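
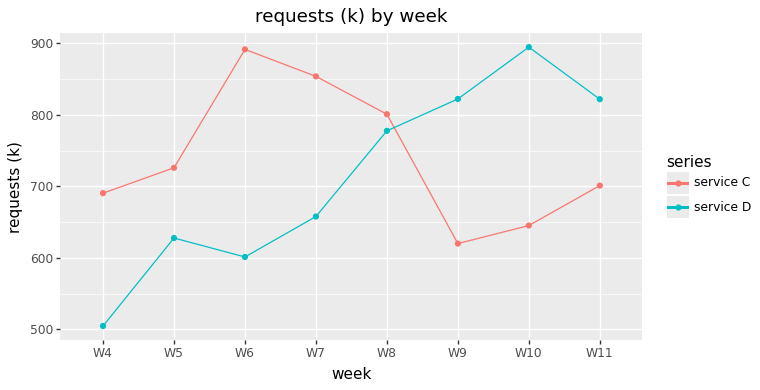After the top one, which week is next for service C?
Top 3 for service C: W6 ≈ 900, W7 ≈ 850, W8 ≈ 800.

W7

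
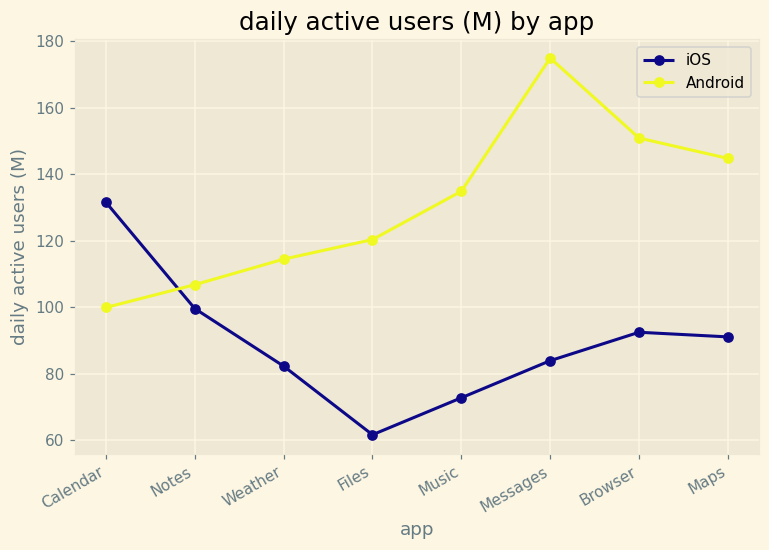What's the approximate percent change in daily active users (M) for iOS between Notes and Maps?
≈ -10%

Notes ≈ 100, Maps ≈ 90; (90 − 100) / 100 ≈ -10%.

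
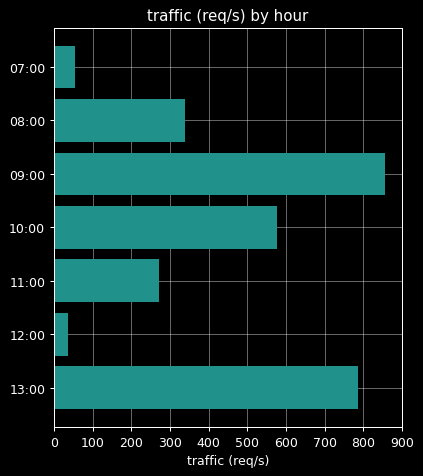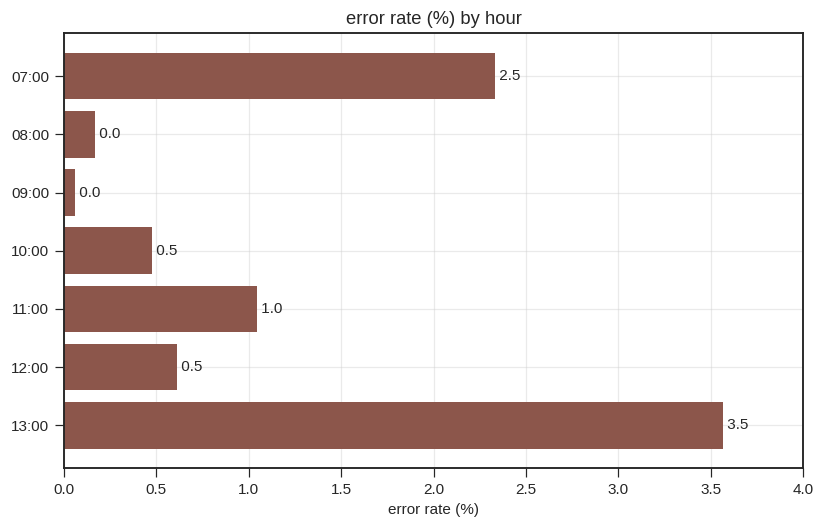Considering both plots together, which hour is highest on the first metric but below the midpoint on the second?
09:00

Chart 2 median error rate (%) ≈ 0.5; below-median hours: 08:00, 09:00, 10:00. Among those, 09:00 has the highest traffic (req/s) (≈ 900).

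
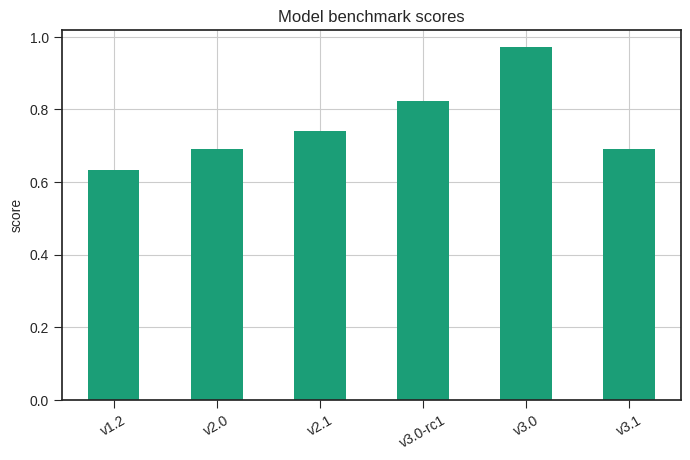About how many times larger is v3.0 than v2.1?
≈ 1.43×

v3.0 ≈ 1.0, v2.1 ≈ 0.7; 1.0/0.7 ≈ 1.43.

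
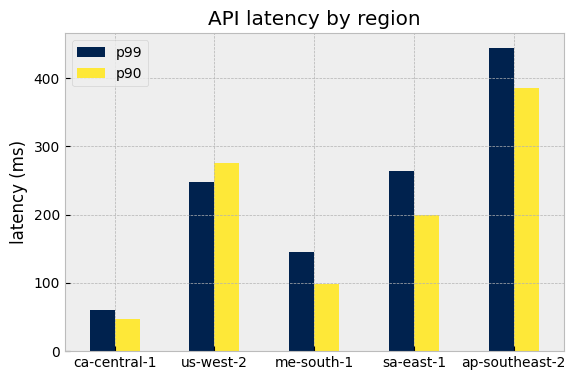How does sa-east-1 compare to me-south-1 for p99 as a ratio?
sa-east-1 ≈ 250, me-south-1 ≈ 150; 250/150 ≈ 1.67.

≈ 1.67×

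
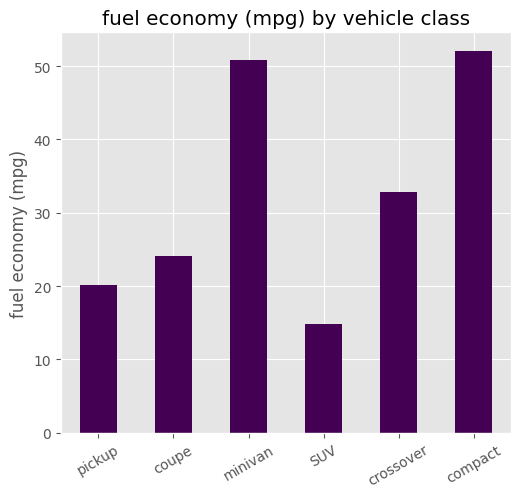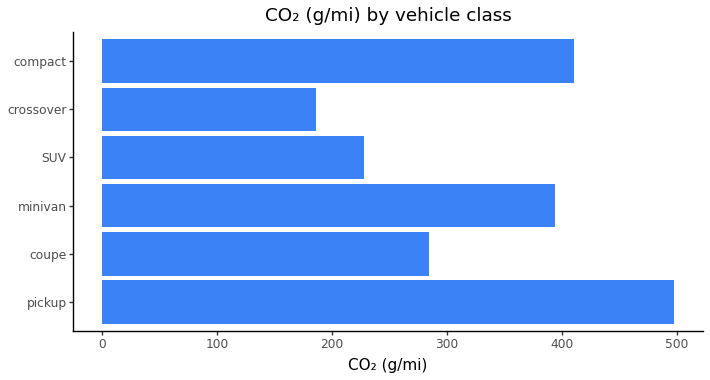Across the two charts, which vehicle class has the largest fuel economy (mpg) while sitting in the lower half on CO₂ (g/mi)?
Chart 2 median CO₂ (g/mi) ≈ 350; below-median vehicle classes: coupe, SUV, crossover. Among those, crossover has the highest fuel economy (mpg) (≈ 35).

crossover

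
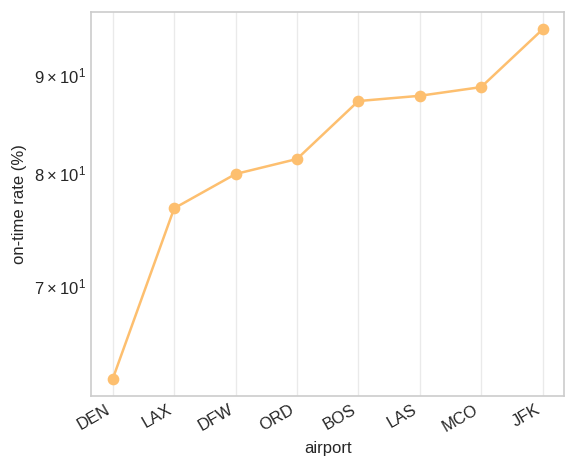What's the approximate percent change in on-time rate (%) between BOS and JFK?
BOS ≈ 85, JFK ≈ 95; (95 − 85) / 85 ≈ +11.8%.

≈ +11.8%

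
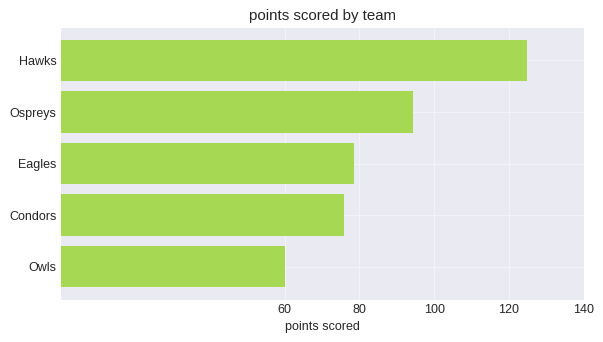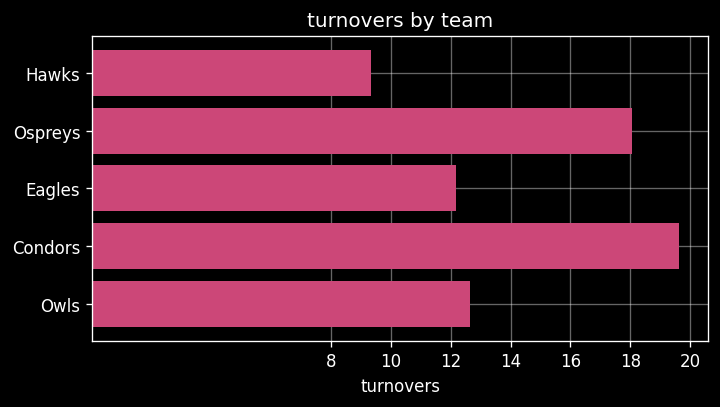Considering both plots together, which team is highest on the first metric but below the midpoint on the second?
Hawks

Chart 2 median turnovers ≈ 12; below-median teams: Hawks, Eagles. Among those, Hawks has the highest points scored (≈ 120).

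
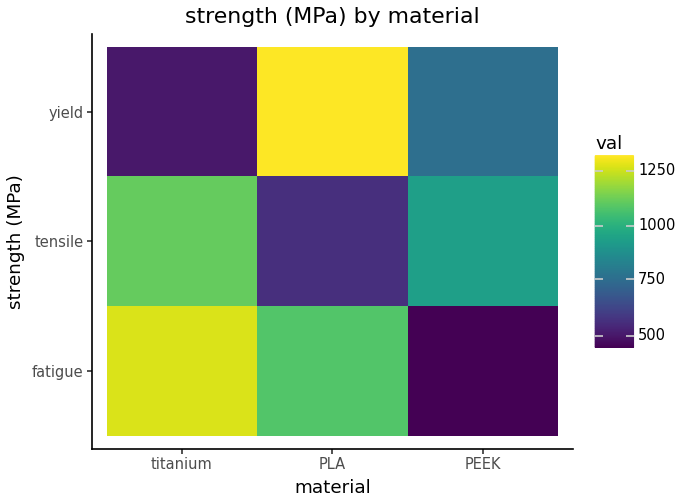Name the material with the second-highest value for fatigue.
PLA

Top 3 for fatigue: titanium ≈ 1300, PLA ≈ 1100, PEEK ≈ 400.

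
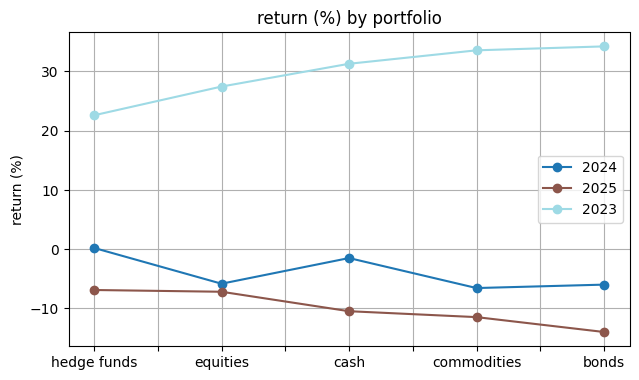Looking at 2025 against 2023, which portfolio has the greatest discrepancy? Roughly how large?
bonds, ≈ 50 %

bonds: 2025 ≈ -15, 2023 ≈ 35 → gap ≈ 50. Next-largest (commodities) is only ≈ 45.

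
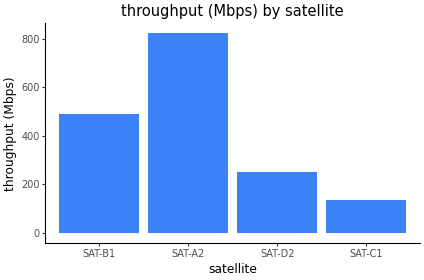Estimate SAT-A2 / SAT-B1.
SAT-A2 ≈ 800, SAT-B1 ≈ 500; 800/500 ≈ 1.6.

≈ 1.6×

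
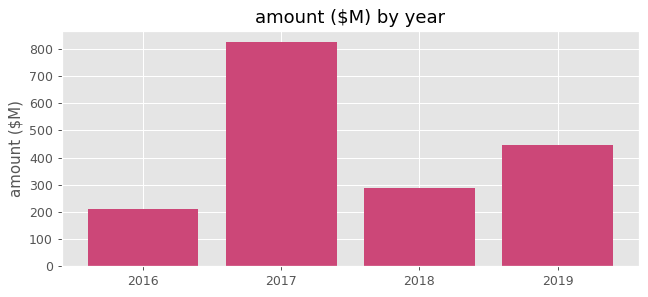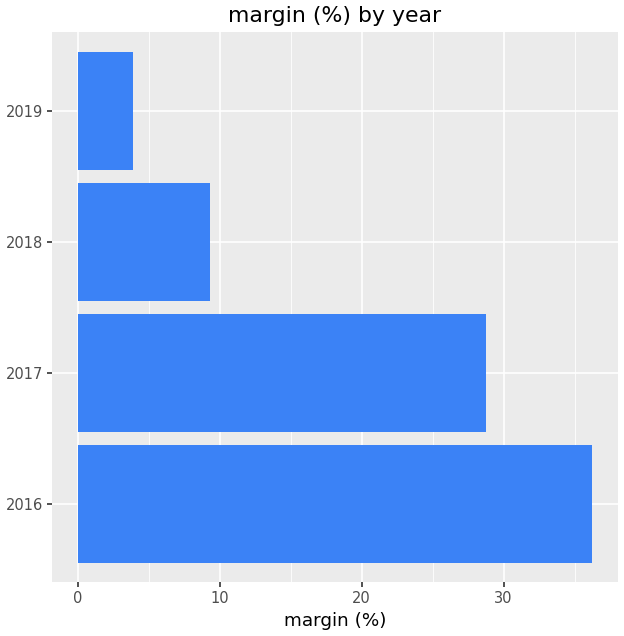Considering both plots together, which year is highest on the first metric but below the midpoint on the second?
Chart 2 median margin (%) ≈ 20; below-median years: 2018, 2019. Among those, 2019 has the highest amount ($M) (≈ 400).

2019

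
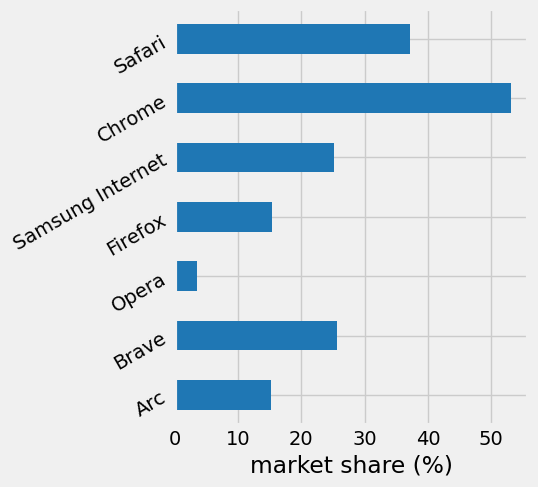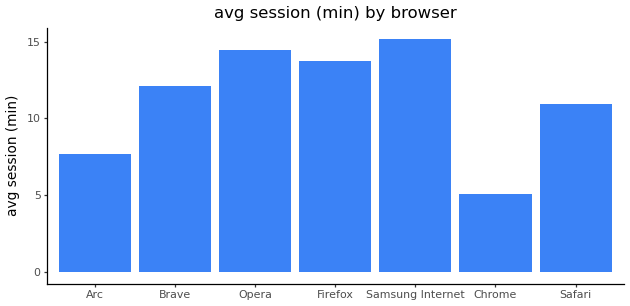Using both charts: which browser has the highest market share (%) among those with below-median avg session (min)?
Chart 2 median avg session (min) ≈ 12; below-median browsers: Arc, Chrome, Safari. Among those, Chrome has the highest market share (%) (≈ 55).

Chrome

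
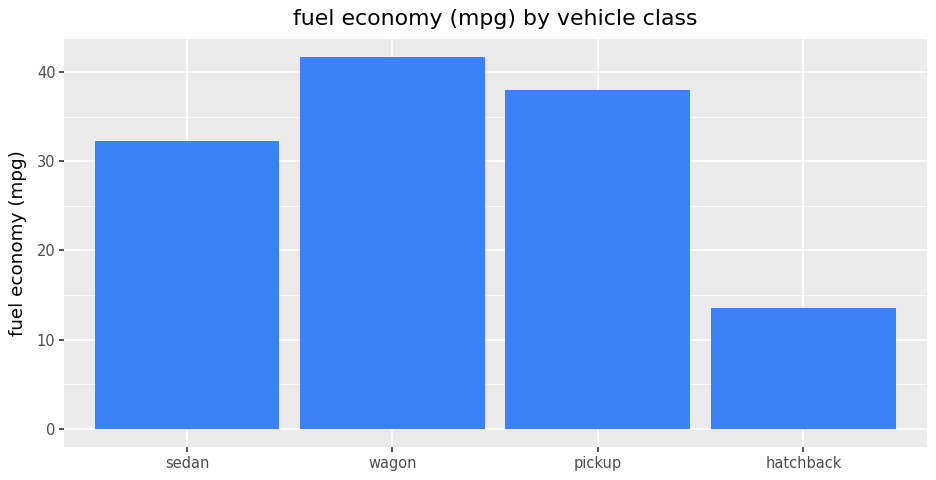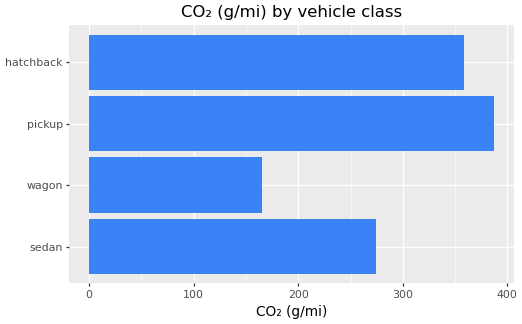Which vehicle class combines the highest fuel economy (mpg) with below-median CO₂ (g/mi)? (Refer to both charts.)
Chart 2 median CO₂ (g/mi) ≈ 300; below-median vehicle classes: sedan, wagon. Among those, wagon has the highest fuel economy (mpg) (≈ 40).

wagon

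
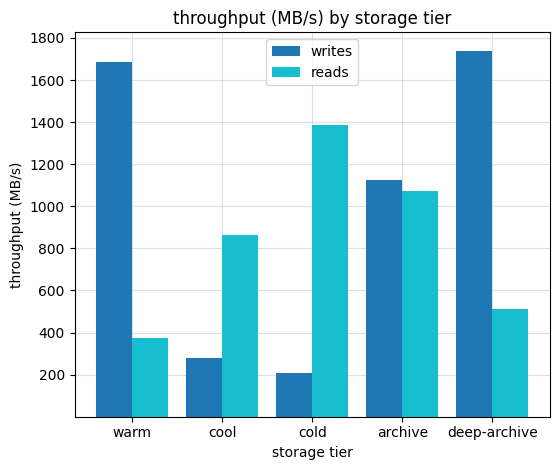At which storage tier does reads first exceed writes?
warm: reads ≈ 400 vs writes ≈ 1600 (not yet); cool: reads ≈ 800 vs writes ≈ 200 (first crossover).

cool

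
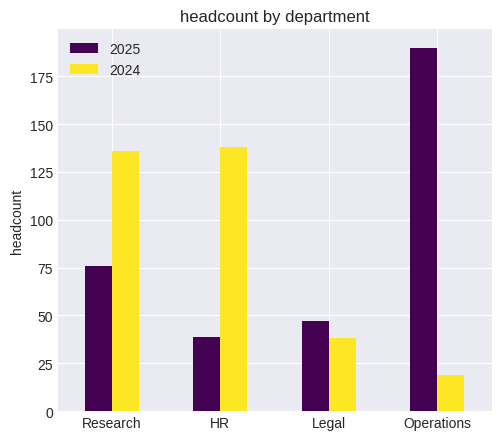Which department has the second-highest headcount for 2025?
Research

Top 3 for 2025: Operations ≈ 200, Research ≈ 80, Legal ≈ 40.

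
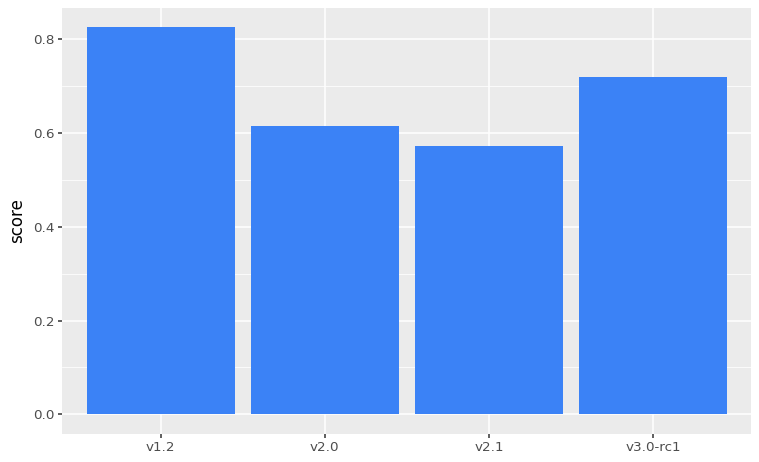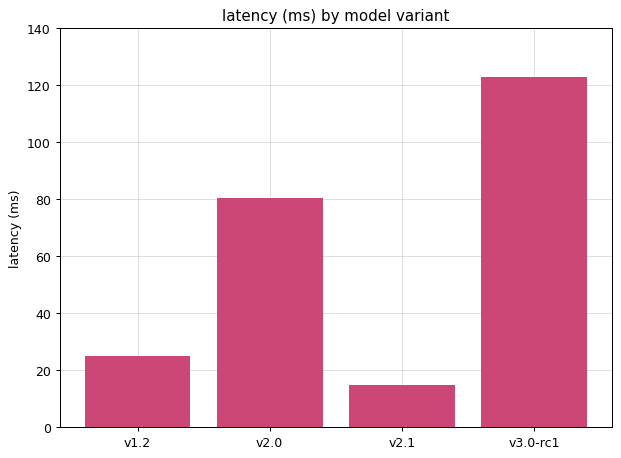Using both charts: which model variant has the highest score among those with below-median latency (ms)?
Chart 2 median latency (ms) ≈ 60; below-median model variants: v1.2, v2.1. Among those, v1.2 has the highest score (≈ 0.8).

v1.2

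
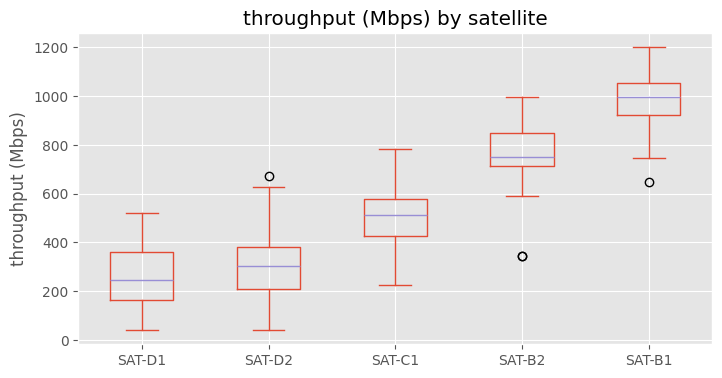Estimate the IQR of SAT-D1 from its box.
≈ 200

Q3 ≈ 400, Q1 ≈ 200; IQR ≈ 200.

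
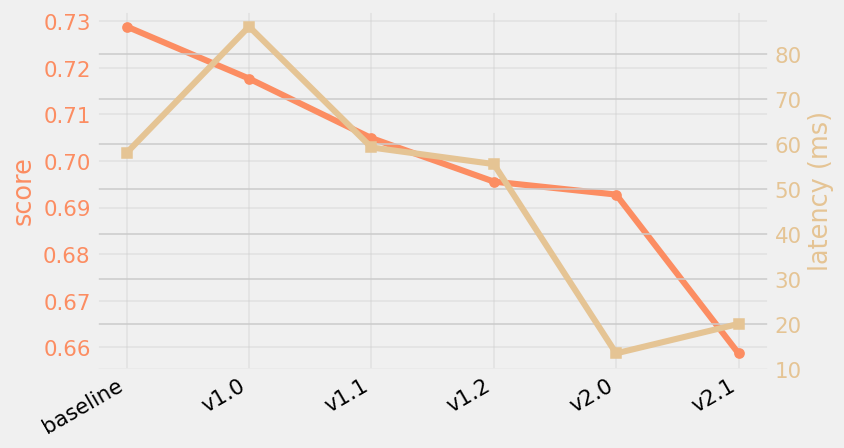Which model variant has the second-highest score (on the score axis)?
v1.0

Top 3 (on the score axis): baseline ≈ 0.73, v1.0 ≈ 0.72, v1.1 ≈ 0.70.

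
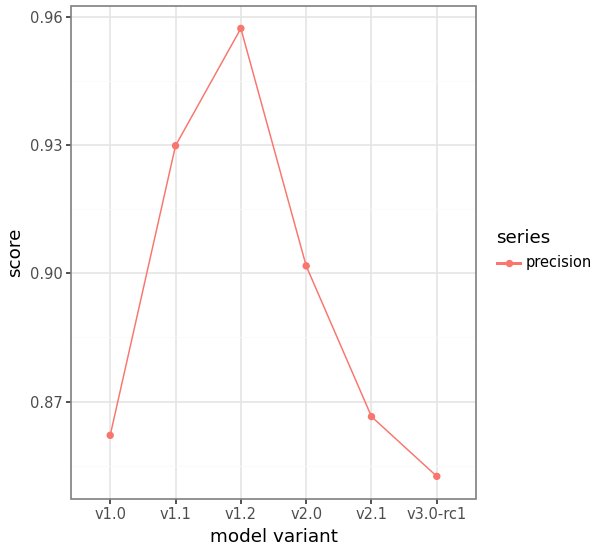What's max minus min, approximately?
Max v1.2 ≈ 0.96, min v3.0-rc1 ≈ 0.85; range ≈ 0.11.

≈ 0.11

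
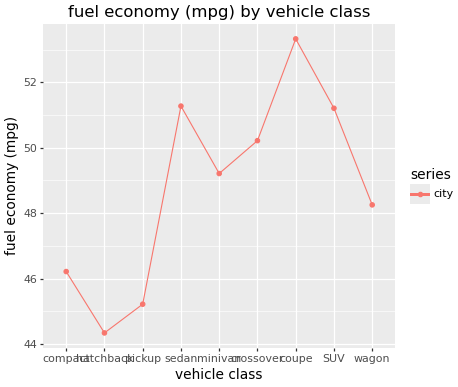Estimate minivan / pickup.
≈ 1.09×

minivan ≈ 49, pickup ≈ 45; 49/45 ≈ 1.09.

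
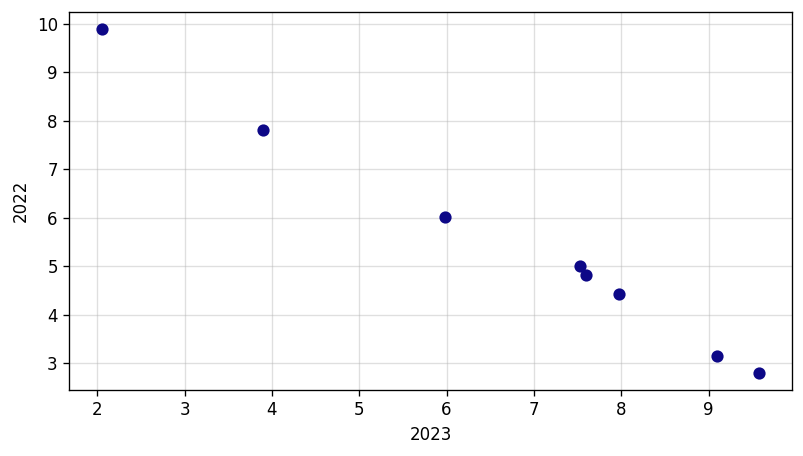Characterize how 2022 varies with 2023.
Points are negatively correlated; strong (|r| ≈ 1.0).

negative, strong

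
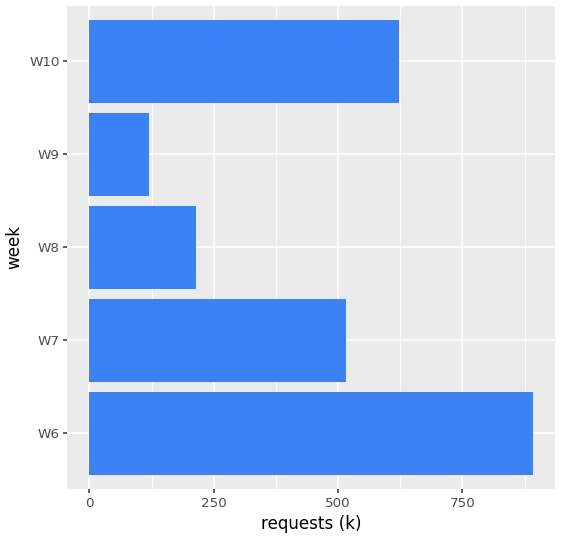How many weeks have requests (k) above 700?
1

Above 700: W6.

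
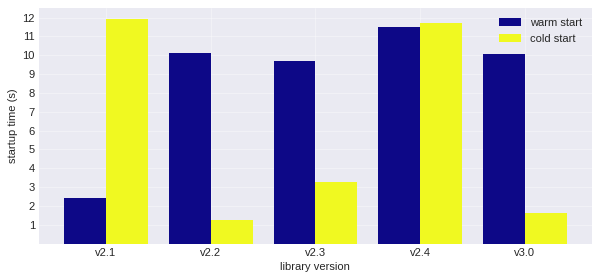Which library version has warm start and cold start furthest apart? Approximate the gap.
v2.1, ≈ 10 s

v2.1: warm start ≈ 2, cold start ≈ 12 → gap ≈ 10. Next-largest (v2.2) is only ≈ 9.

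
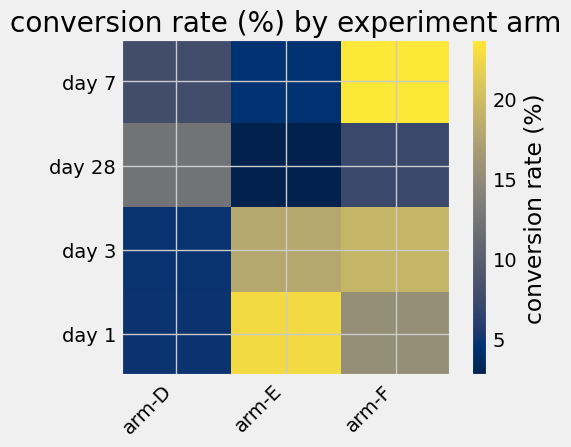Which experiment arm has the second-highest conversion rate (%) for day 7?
arm-D

Top 3 for day 7: arm-F ≈ 24, arm-D ≈ 8, arm-E ≈ 4.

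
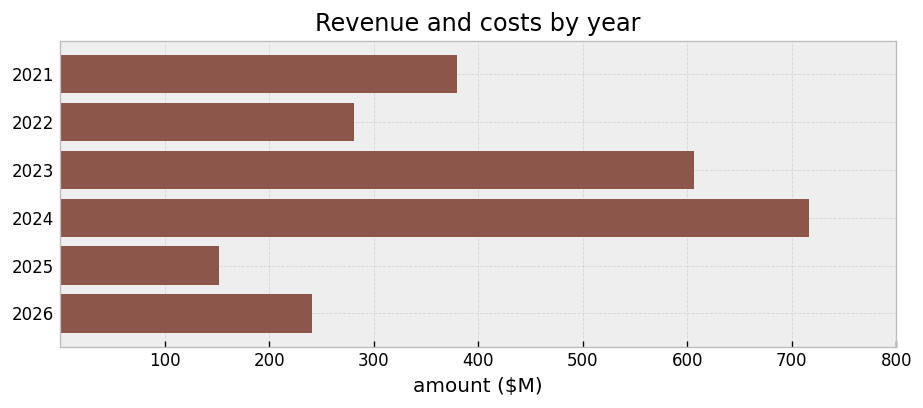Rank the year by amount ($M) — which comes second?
2023

Top 3: 2024 ≈ 700, 2023 ≈ 600, 2021 ≈ 400.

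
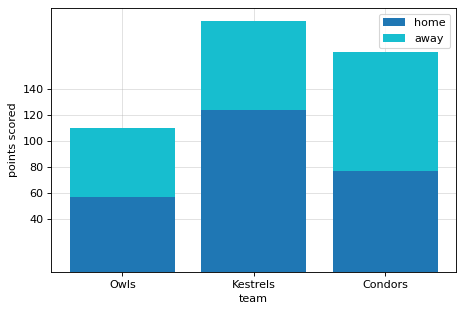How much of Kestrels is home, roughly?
≈ 120

home top ≈ 120, bottom ≈ 0; segment ≈ 120.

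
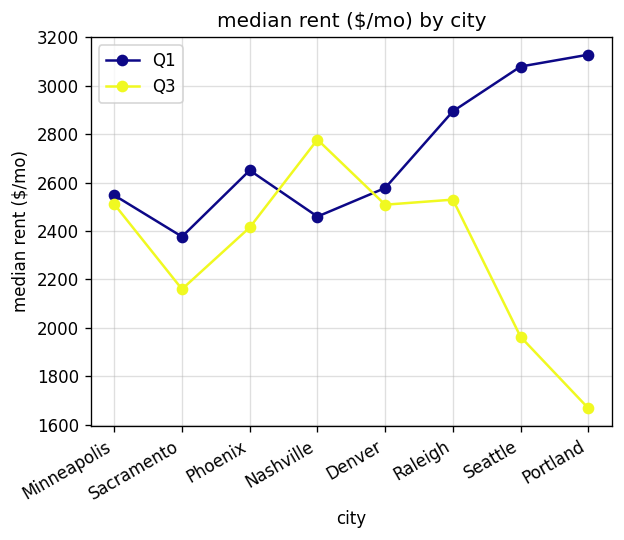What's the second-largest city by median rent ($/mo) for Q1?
Top 3 for Q1: Portland ≈ 3200, Seattle ≈ 3000, Raleigh ≈ 2800.

Seattle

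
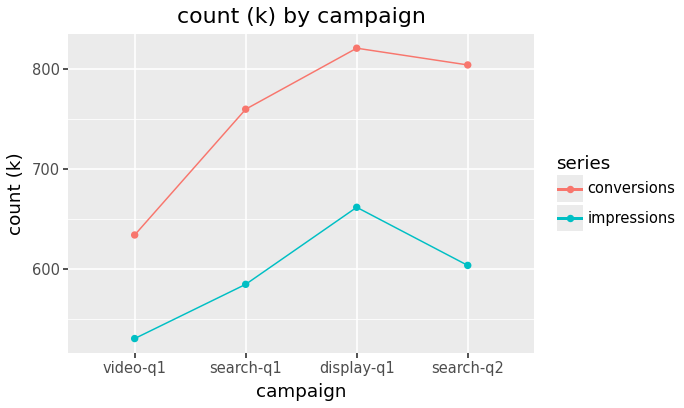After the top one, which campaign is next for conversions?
Top 3 for conversions: display-q1 ≈ 825, search-q2 ≈ 800, search-q1 ≈ 750.

search-q2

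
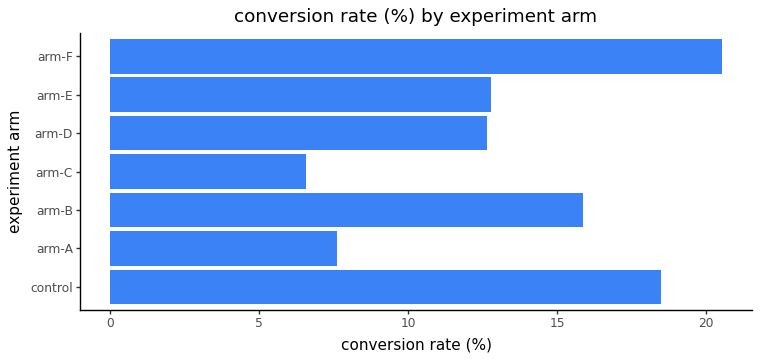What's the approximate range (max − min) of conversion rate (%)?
≈ 14

Max arm-F ≈ 20, min arm-C ≈ 6; range ≈ 14.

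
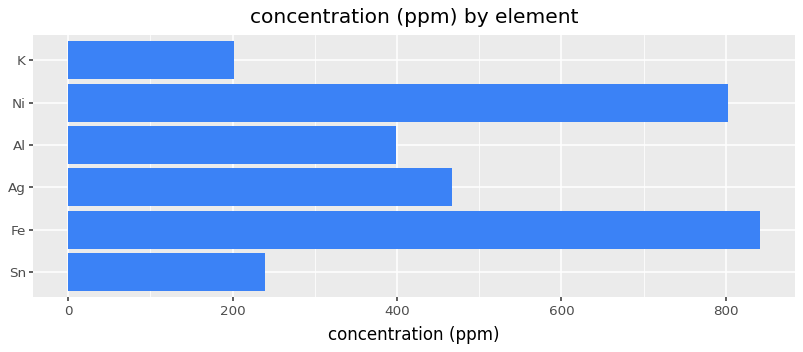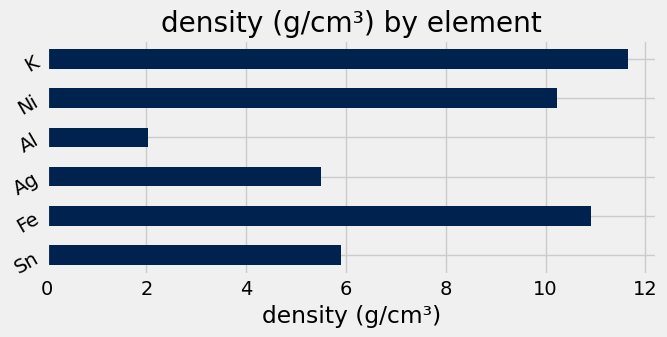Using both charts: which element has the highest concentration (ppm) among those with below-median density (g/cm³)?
Ag

Chart 2 median density (g/cm³) ≈ 8; below-median elements: Sn, Ag, Al. Among those, Ag has the highest concentration (ppm) (≈ 500).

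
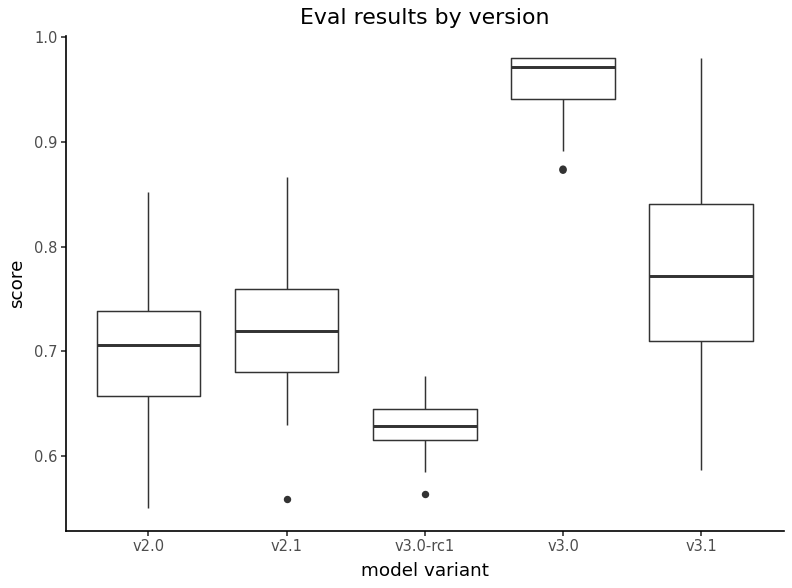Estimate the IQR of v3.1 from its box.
Q3 ≈ 0.85, Q1 ≈ 0.70; IQR ≈ 0.15.

≈ 0.15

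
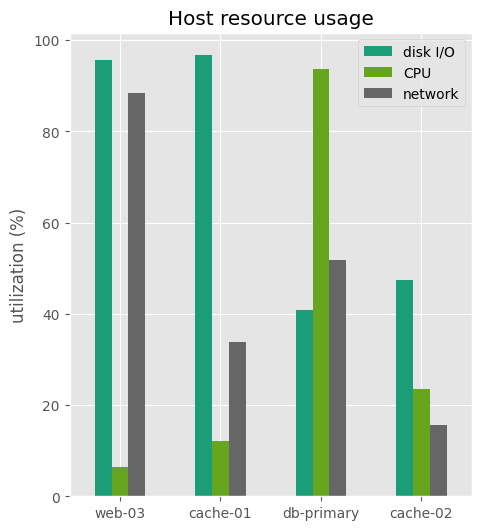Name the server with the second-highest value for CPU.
Top 3 for CPU: db-primary ≈ 90, cache-02 ≈ 20, cache-01 ≈ 10.

cache-02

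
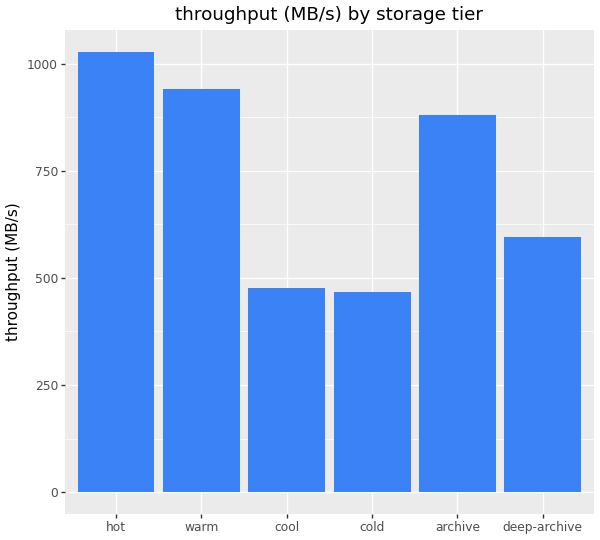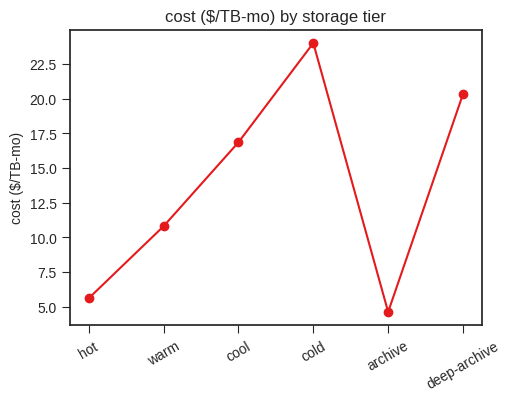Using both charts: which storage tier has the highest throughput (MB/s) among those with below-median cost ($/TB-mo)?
Chart 2 median cost ($/TB-mo) ≈ 15; below-median storage tiers: hot, warm, archive. Among those, hot has the highest throughput (MB/s) (≈ 1000).

hot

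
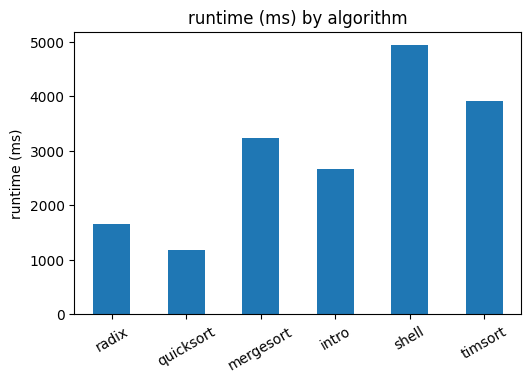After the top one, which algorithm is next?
Top 3: shell ≈ 5000, timsort ≈ 4000, mergesort ≈ 3000.

timsort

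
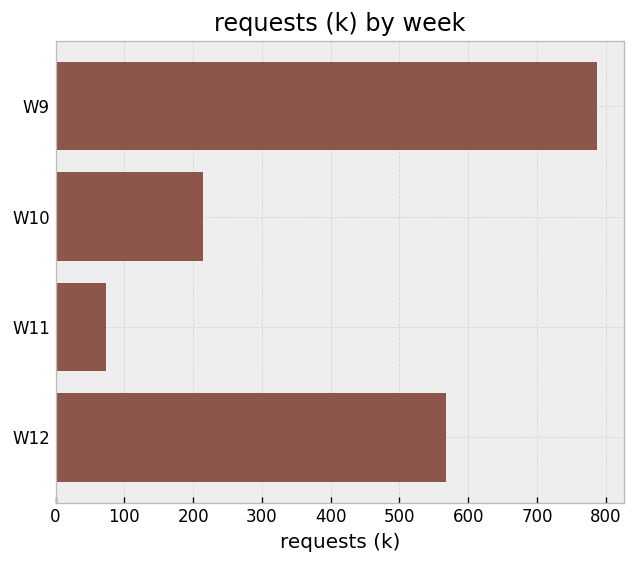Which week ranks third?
Top 4: W9 ≈ 800, W12 ≈ 600, W10 ≈ 200, W11 ≈ 100.

W10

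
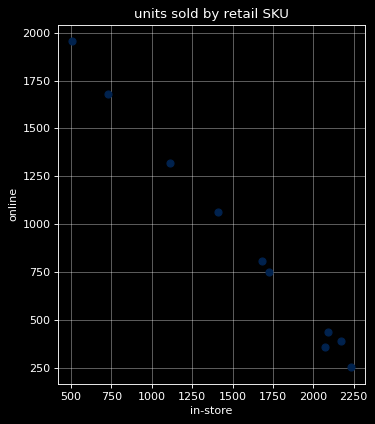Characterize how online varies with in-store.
Points are negatively correlated; strong (|r| ≈ 1.0).

negative, strong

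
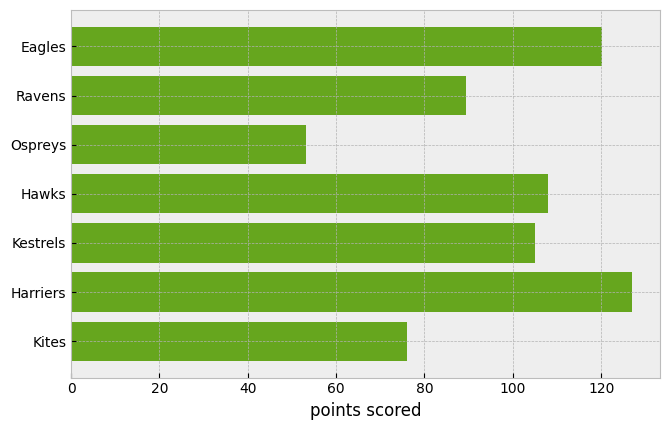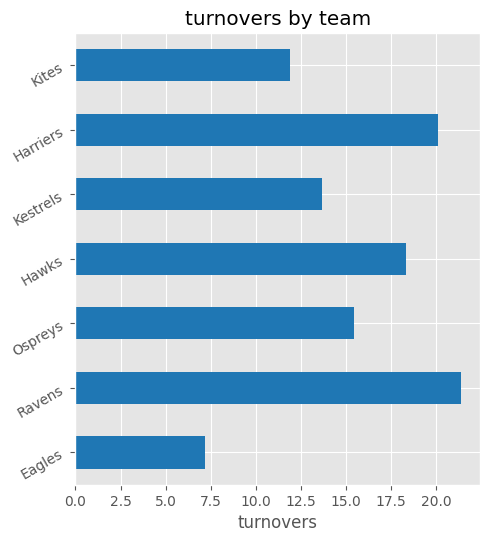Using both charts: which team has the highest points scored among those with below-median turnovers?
Chart 2 median turnovers ≈ 16; below-median teams: Eagles, Kestrels, Kites. Among those, Eagles has the highest points scored (≈ 120).

Eagles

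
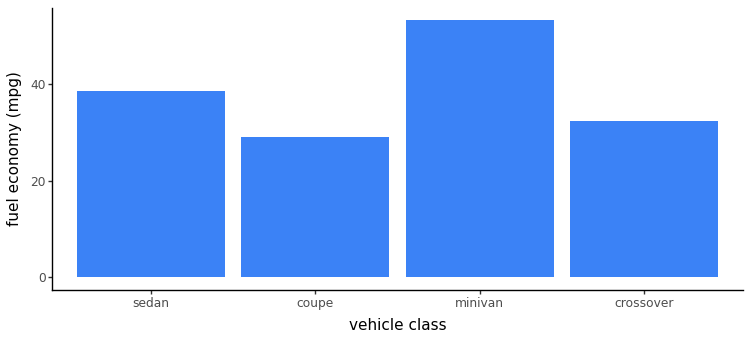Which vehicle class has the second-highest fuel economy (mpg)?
sedan

Top 3: minivan ≈ 55, sedan ≈ 40, crossover ≈ 30.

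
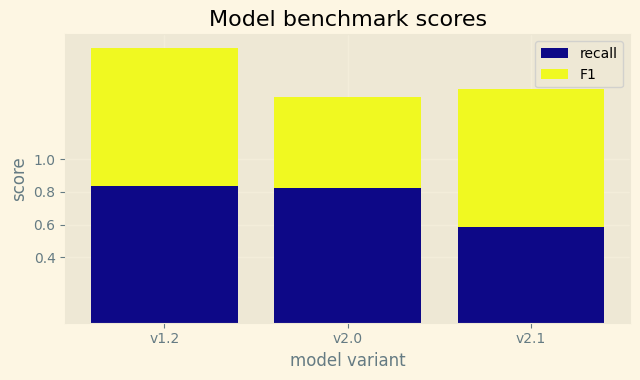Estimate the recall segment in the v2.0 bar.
≈ 0.8

recall top ≈ 0.8, bottom ≈ 0.0; segment ≈ 0.8.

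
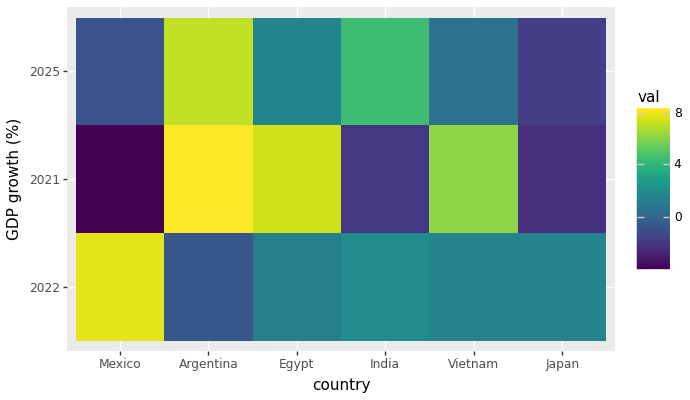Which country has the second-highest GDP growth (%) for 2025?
India

Top 3 for 2025: Argentina ≈ 8, India ≈ 4, Egypt ≈ 2.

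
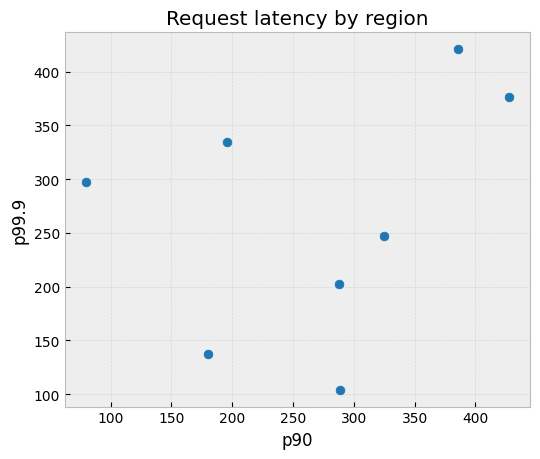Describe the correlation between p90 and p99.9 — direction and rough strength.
Points are positively correlated; weak (|r| ≈ 0.3).

positive, weak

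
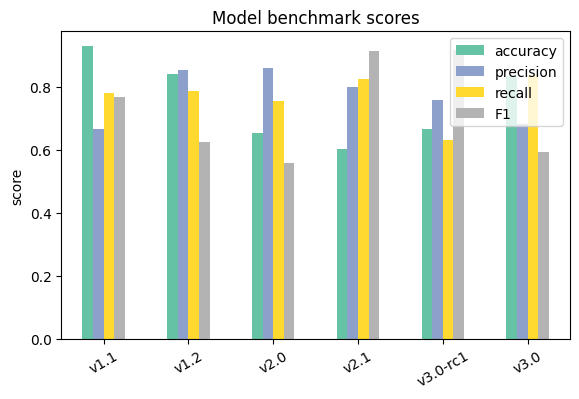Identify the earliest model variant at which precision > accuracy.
v1.2

v1.1: precision ≈ 0.7 vs accuracy ≈ 0.9 (not yet); v1.2: precision ≈ 0.9 vs accuracy ≈ 0.8 (first crossover).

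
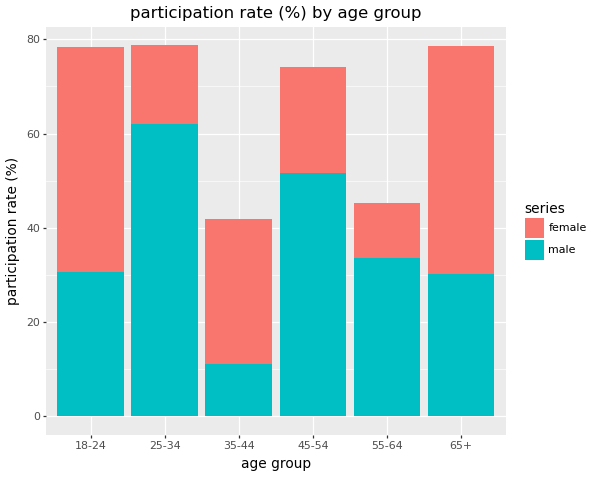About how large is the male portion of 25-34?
≈ 60

male top ≈ 60, bottom ≈ 0; segment ≈ 60.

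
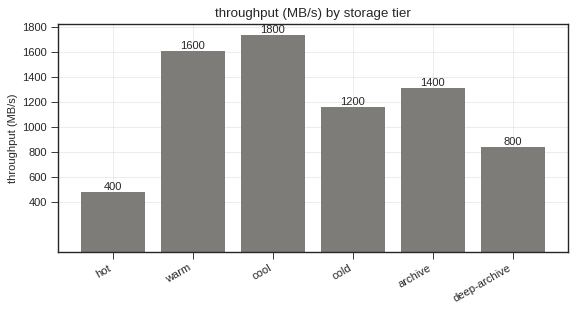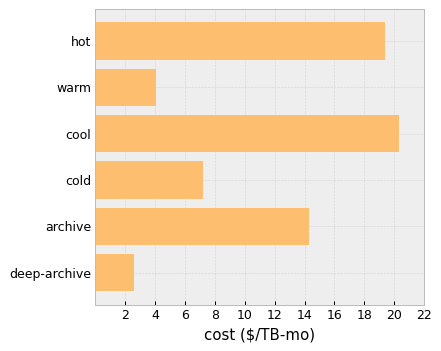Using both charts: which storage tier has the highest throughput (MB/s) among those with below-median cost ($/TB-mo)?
warm

Chart 2 median cost ($/TB-mo) ≈ 10; below-median storage tiers: warm, cold, deep-archive. Among those, warm has the highest throughput (MB/s) (≈ 1600).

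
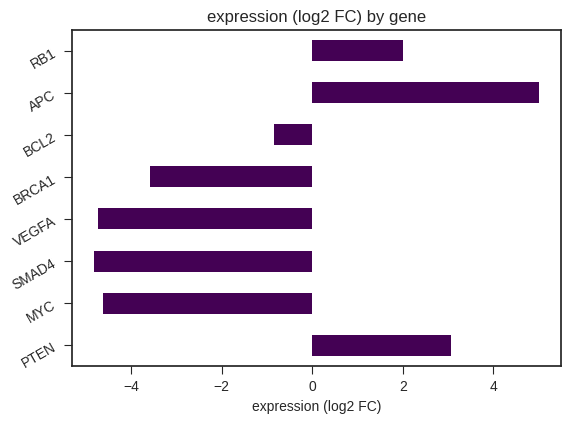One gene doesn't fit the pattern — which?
APC ≈ 5; the rest sit between ≈ -5 and ≈ 3.

APC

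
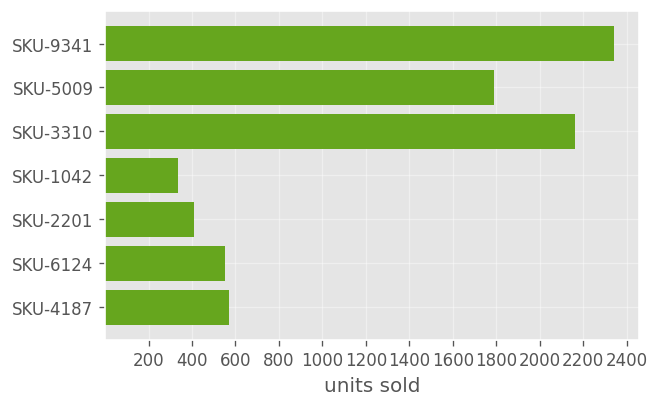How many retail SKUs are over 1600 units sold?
3

Above 1600: SKU-9341, SKU-5009, SKU-3310.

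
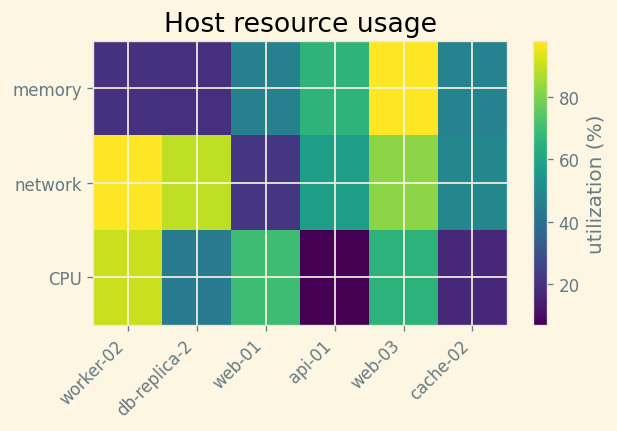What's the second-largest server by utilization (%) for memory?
api-01

Top 3 for memory: web-03 ≈ 100, api-01 ≈ 70, cache-02 ≈ 50.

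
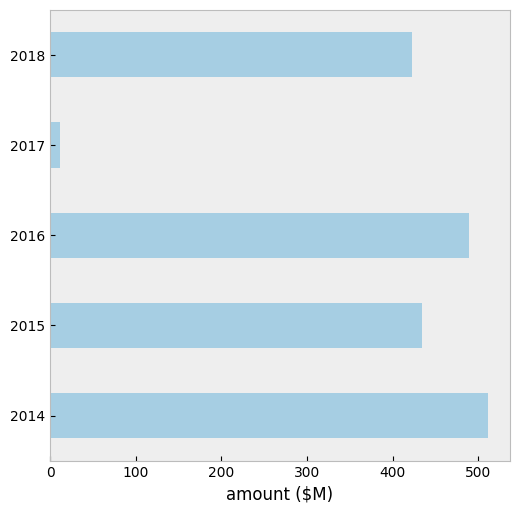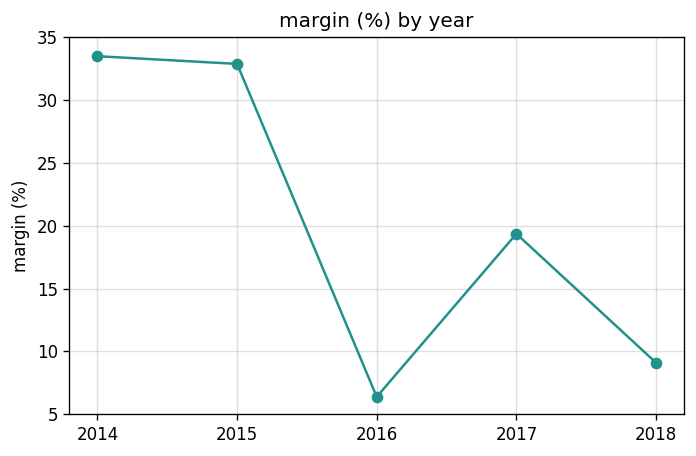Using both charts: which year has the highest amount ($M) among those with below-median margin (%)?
Chart 2 median margin (%) ≈ 20; below-median years: 2016, 2018. Among those, 2016 has the highest amount ($M) (≈ 500).

2016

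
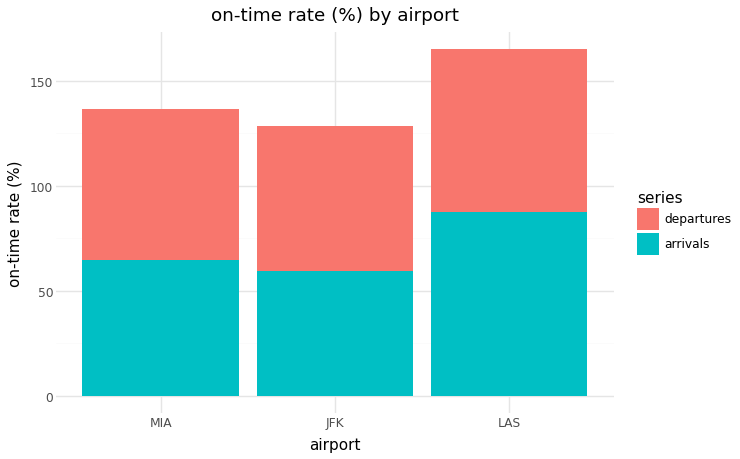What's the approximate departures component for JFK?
departures top ≈ 120, bottom ≈ 60; segment ≈ 60.

≈ 60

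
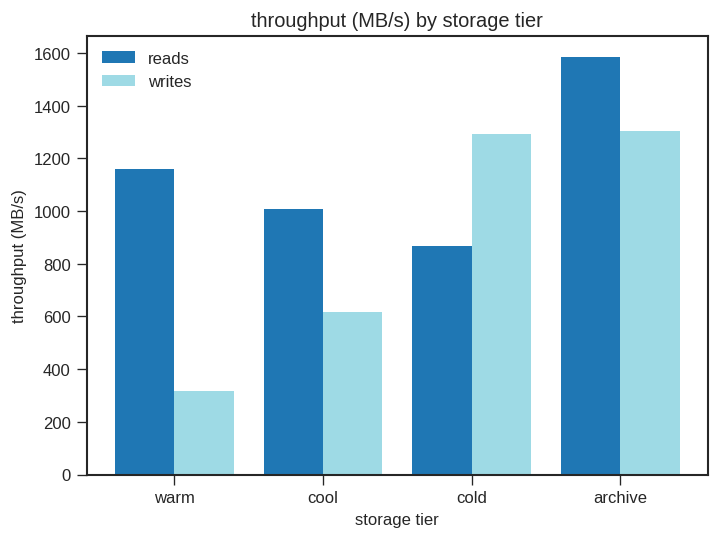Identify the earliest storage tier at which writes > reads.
cold

cool: writes ≈ 600 vs reads ≈ 1000 (not yet); cold: writes ≈ 1200 vs reads ≈ 800 (first crossover).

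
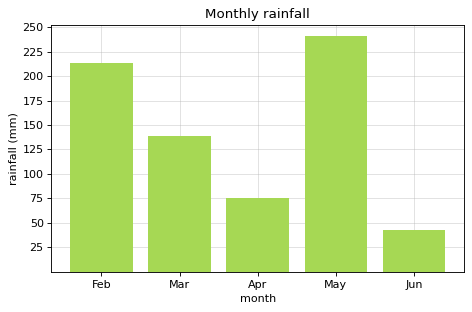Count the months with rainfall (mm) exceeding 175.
Above 175: Feb, May.

2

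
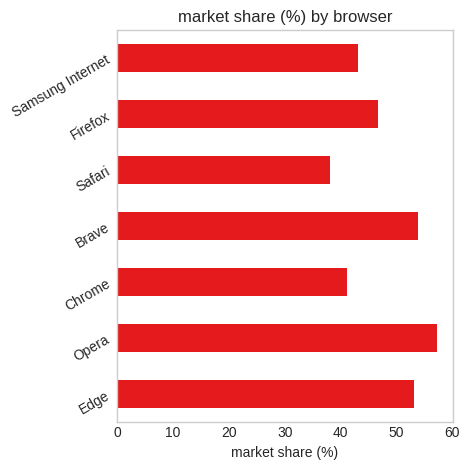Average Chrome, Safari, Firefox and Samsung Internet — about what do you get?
≈ 42

(40 + 40 + 45 + 45) / 4 ≈ 42.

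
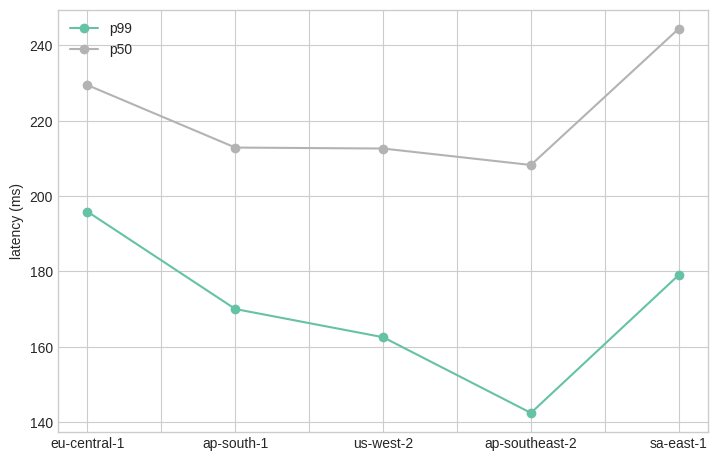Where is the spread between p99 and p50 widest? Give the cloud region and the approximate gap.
ap-southeast-2: p99 ≈ 140, p50 ≈ 210 → gap ≈ 70. Next-largest (sa-east-1) is only ≈ 60.

ap-southeast-2, ≈ 70 ms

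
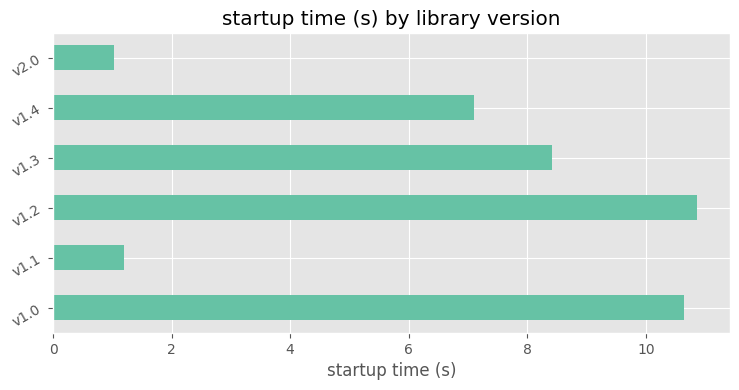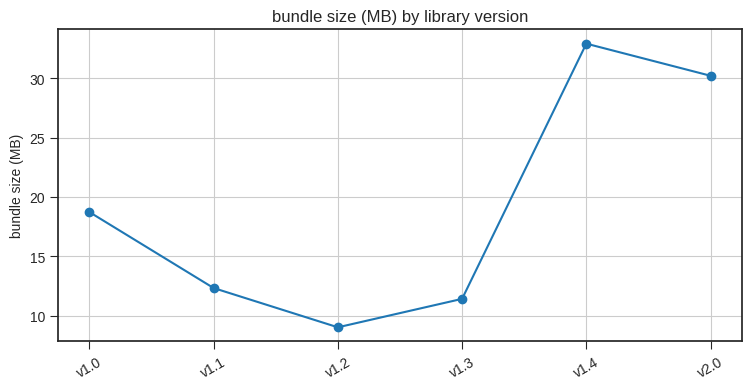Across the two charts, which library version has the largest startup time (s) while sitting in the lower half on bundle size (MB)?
v1.2

Chart 2 median bundle size (MB) ≈ 15; below-median library versions: v1.1, v1.2, v1.3. Among those, v1.2 has the highest startup time (s) (≈ 11).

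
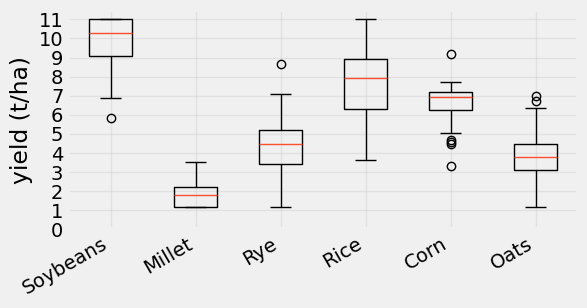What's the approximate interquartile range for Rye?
≈ 2

Q3 ≈ 5, Q1 ≈ 3; IQR ≈ 2.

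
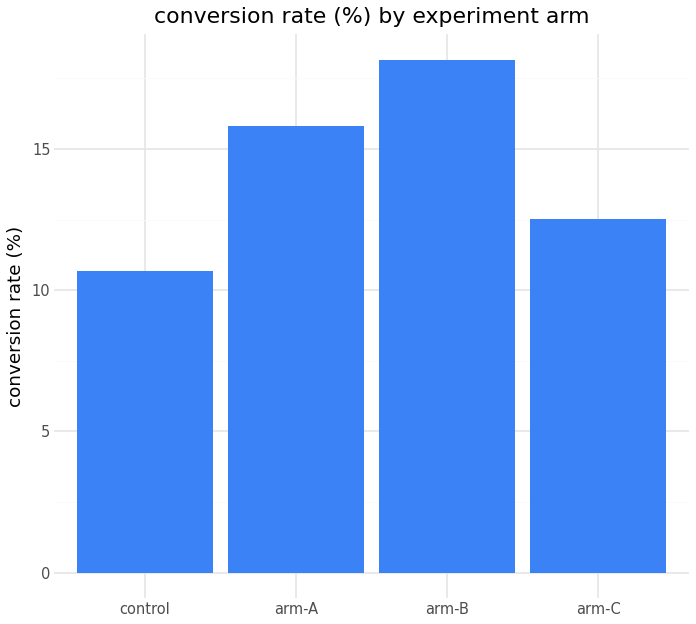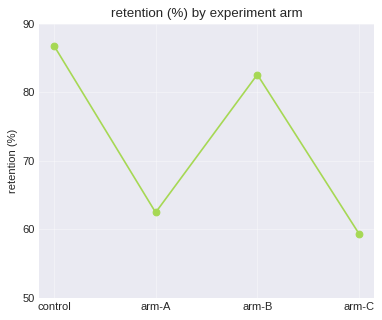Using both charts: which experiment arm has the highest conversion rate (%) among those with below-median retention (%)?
Chart 2 median retention (%) ≈ 70; below-median experiment arms: arm-A, arm-C. Among those, arm-A has the highest conversion rate (%) (≈ 16).

arm-A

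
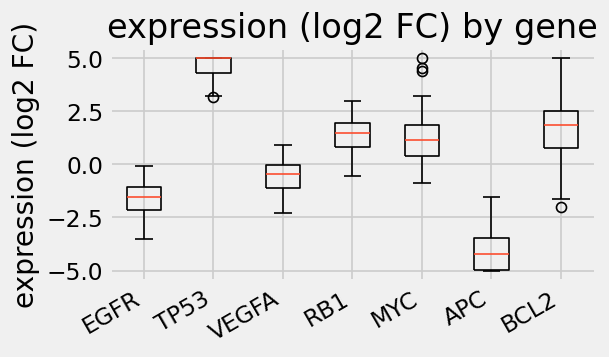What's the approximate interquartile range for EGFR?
≈ 1

Q3 ≈ -1, Q1 ≈ -2; IQR ≈ 1.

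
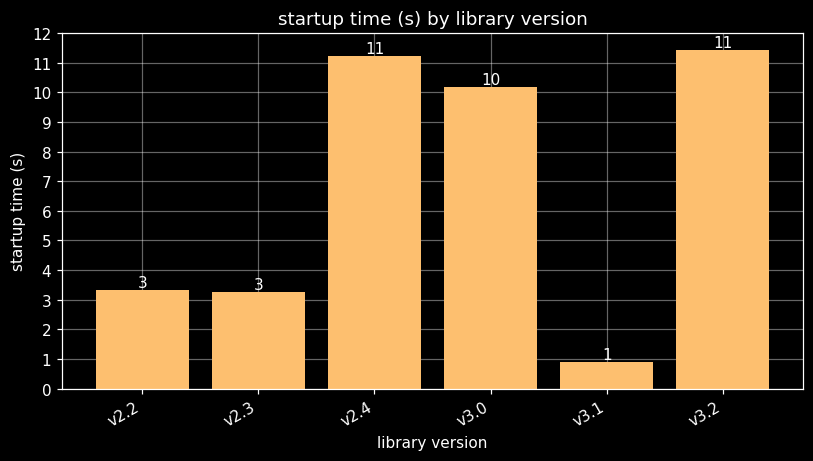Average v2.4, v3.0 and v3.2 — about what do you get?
≈ 11

(11 + 10 + 11) / 3 ≈ 11.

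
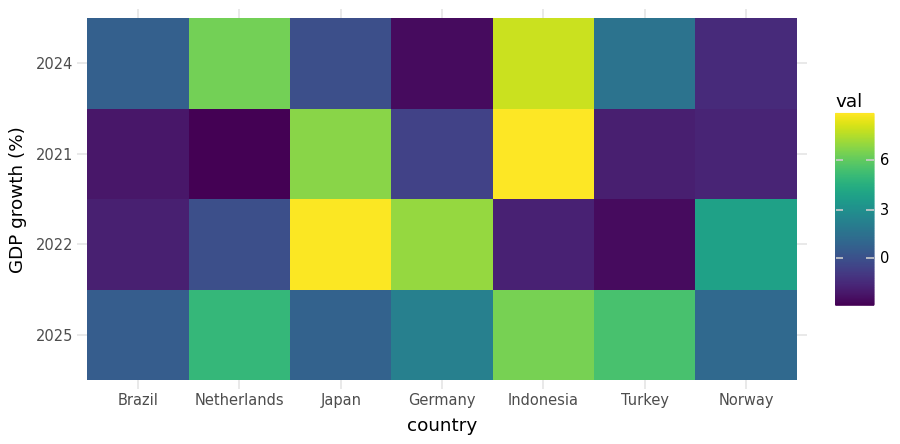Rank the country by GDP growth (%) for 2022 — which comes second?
Germany

Top 3 for 2022: Japan ≈ 9, Germany ≈ 7, Norway ≈ 4.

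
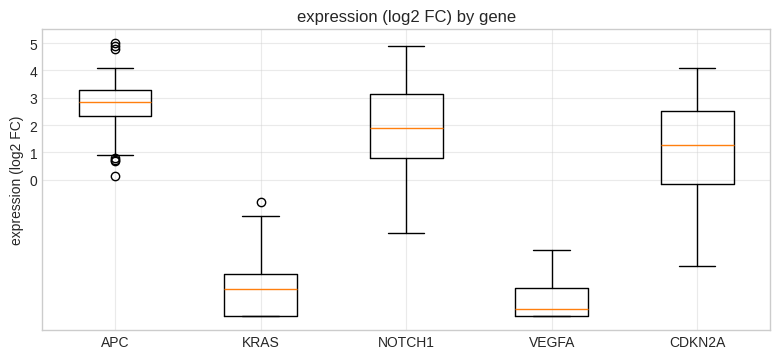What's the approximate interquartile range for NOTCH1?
≈ 2

Q3 ≈ 3, Q1 ≈ 1; IQR ≈ 2.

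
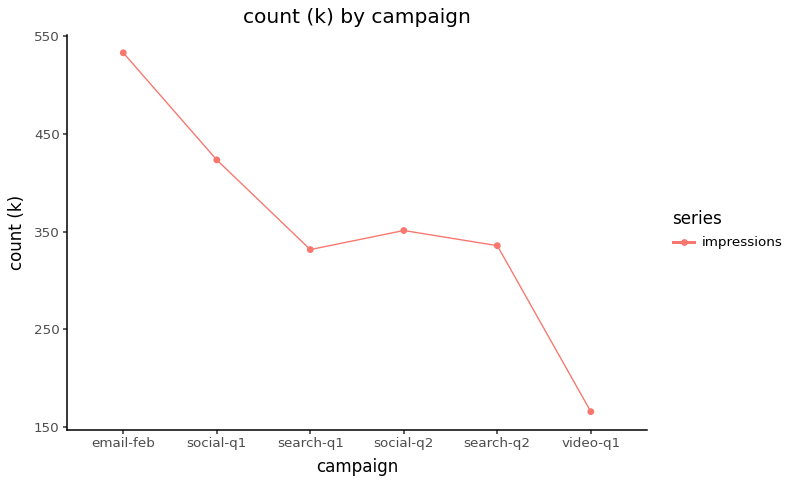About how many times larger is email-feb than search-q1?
email-feb ≈ 550, search-q1 ≈ 350; 550/350 ≈ 1.57.

≈ 1.57×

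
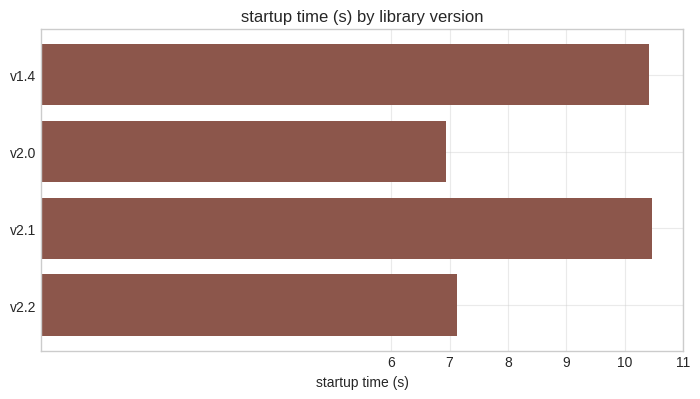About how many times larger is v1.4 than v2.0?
v1.4 ≈ 10, v2.0 ≈ 7; 10/7 ≈ 1.43.

≈ 1.43×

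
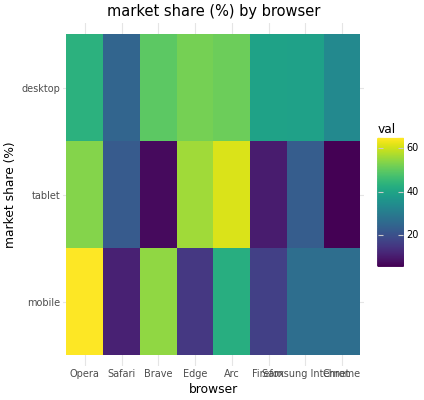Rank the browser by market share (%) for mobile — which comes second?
Brave

Top 3 for mobile: Opera ≈ 65, Brave ≈ 55, Arc ≈ 45.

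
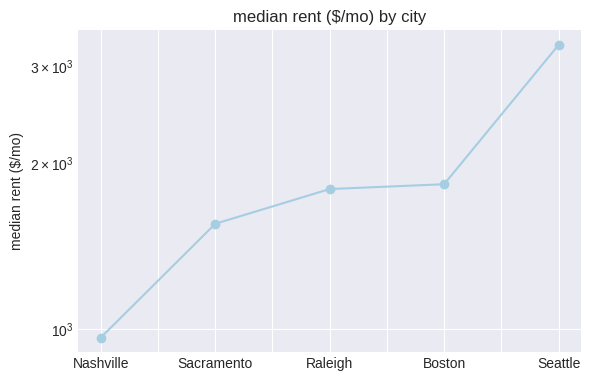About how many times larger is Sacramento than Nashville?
≈ 1.6×

Sacramento ≈ 1600, Nashville ≈ 1000; 1600/1000 ≈ 1.6.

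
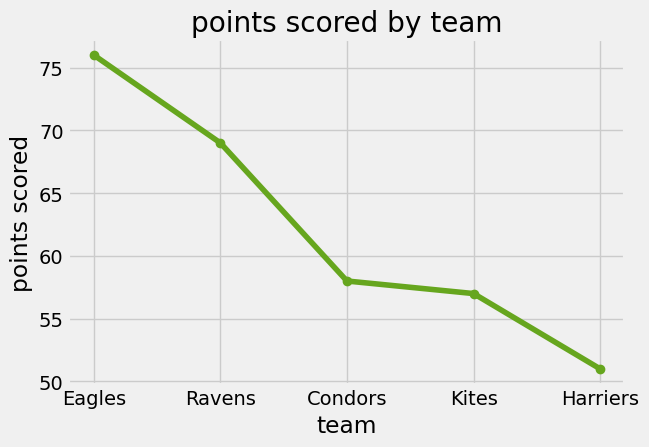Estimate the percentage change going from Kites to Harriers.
Kites ≈ 55, Harriers ≈ 50; (50 − 55) / 55 ≈ -9.1%.

≈ -9.1%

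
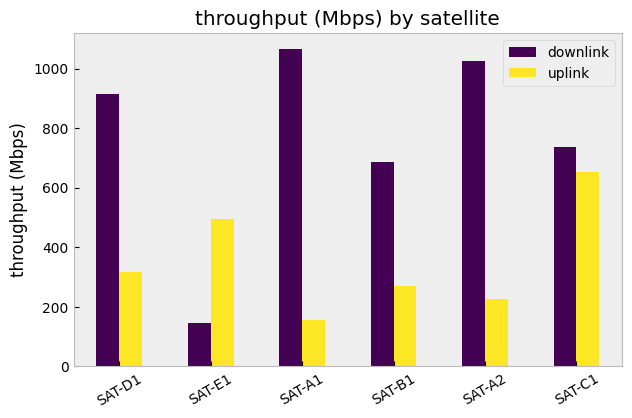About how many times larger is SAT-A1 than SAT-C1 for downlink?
SAT-A1 ≈ 1100, SAT-C1 ≈ 700; 1100/700 ≈ 1.57.

≈ 1.57×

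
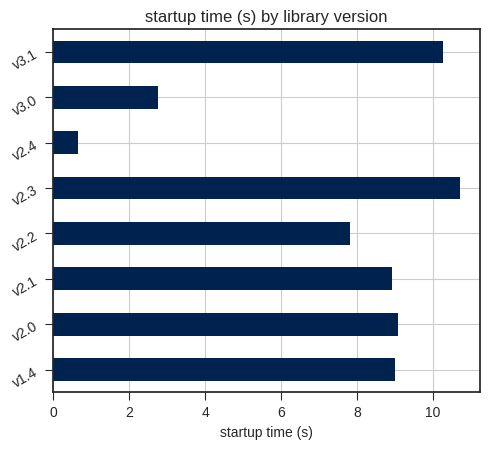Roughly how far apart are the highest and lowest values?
≈ 10

Max v2.3 ≈ 11, min v2.4 ≈ 1; range ≈ 10.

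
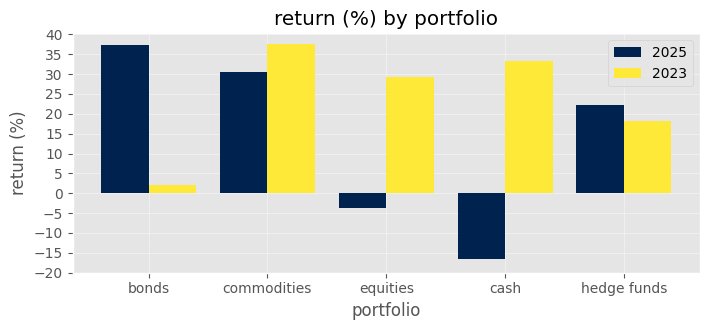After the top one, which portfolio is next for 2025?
commodities

Top 3 for 2025: bonds ≈ 35, commodities ≈ 30, hedge funds ≈ 20.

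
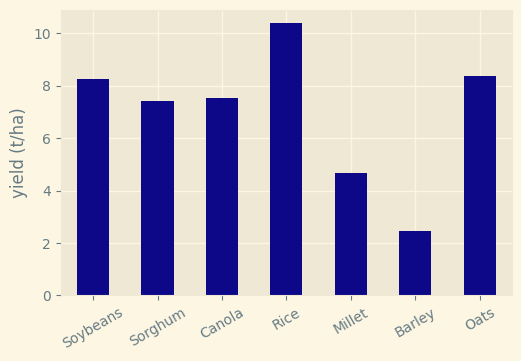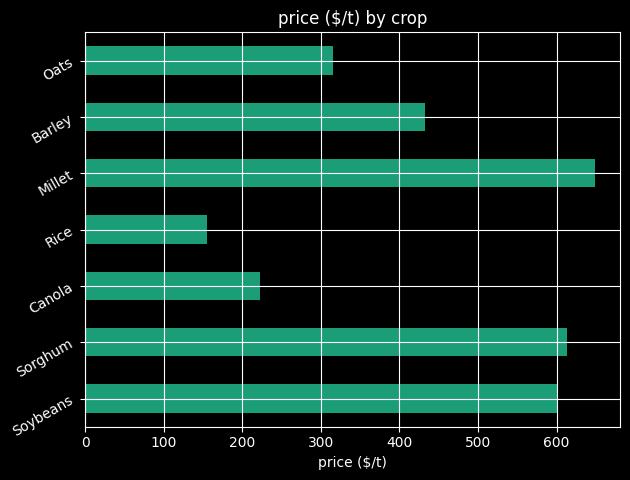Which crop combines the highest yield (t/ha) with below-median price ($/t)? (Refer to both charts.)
Rice

Chart 2 median price ($/t) ≈ 400; below-median crops: Canola, Rice, Oats. Among those, Rice has the highest yield (t/ha) (≈ 10).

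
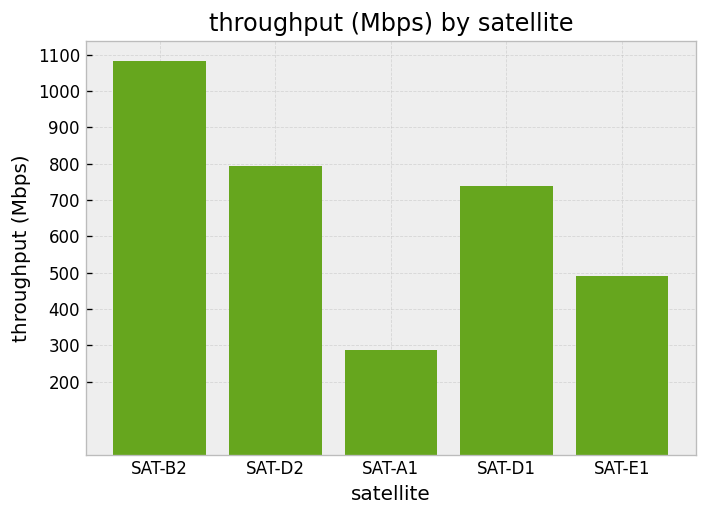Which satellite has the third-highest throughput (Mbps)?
Top 4: SAT-B2 ≈ 1100, SAT-D2 ≈ 800, SAT-D1 ≈ 700, SAT-E1 ≈ 500.

SAT-D1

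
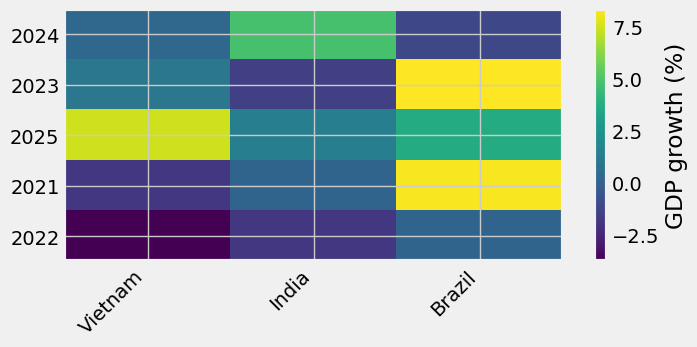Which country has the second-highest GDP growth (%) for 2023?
Top 3 for 2023: Brazil ≈ 8, Vietnam ≈ 2, India ≈ -2.

Vietnam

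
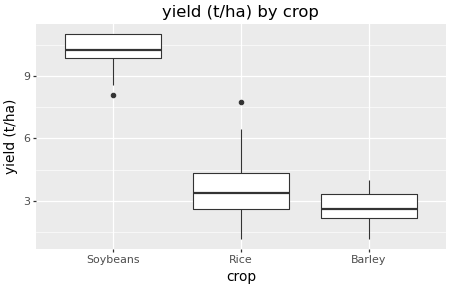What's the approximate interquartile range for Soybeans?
≈ 1

Q3 ≈ 11, Q1 ≈ 10; IQR ≈ 1.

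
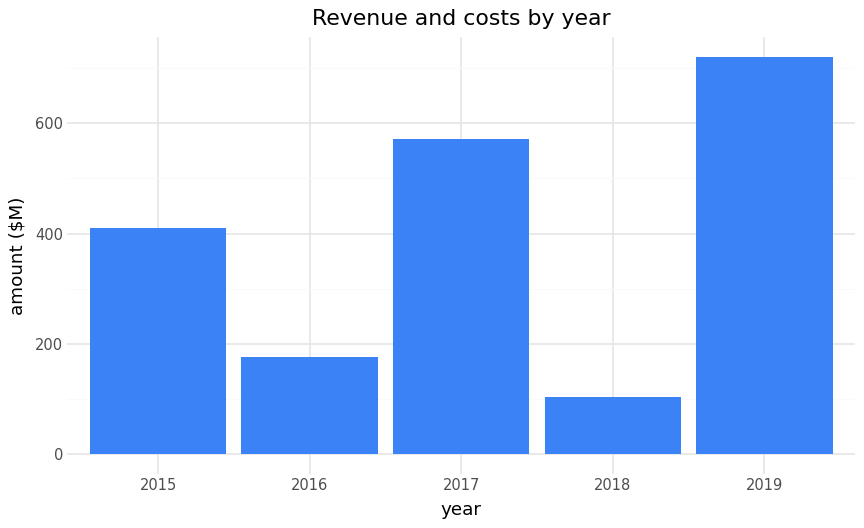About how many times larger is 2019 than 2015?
≈ 1.75×

2019 ≈ 700, 2015 ≈ 400; 700/400 ≈ 1.75.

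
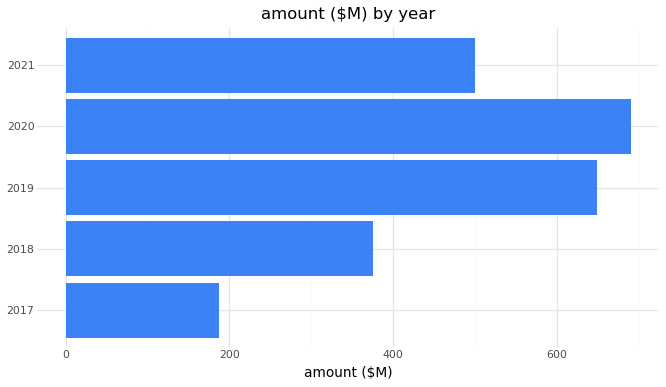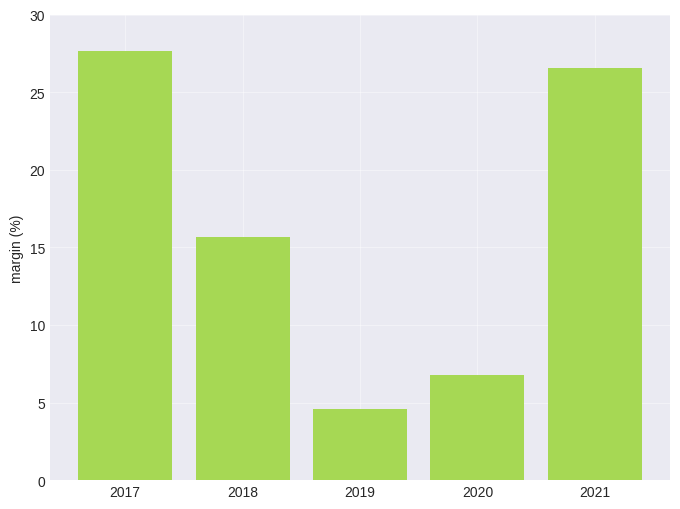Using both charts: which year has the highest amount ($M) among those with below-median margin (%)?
Chart 2 median margin (%) ≈ 15; below-median years: 2019, 2020. Among those, 2020 has the highest amount ($M) (≈ 700).

2020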